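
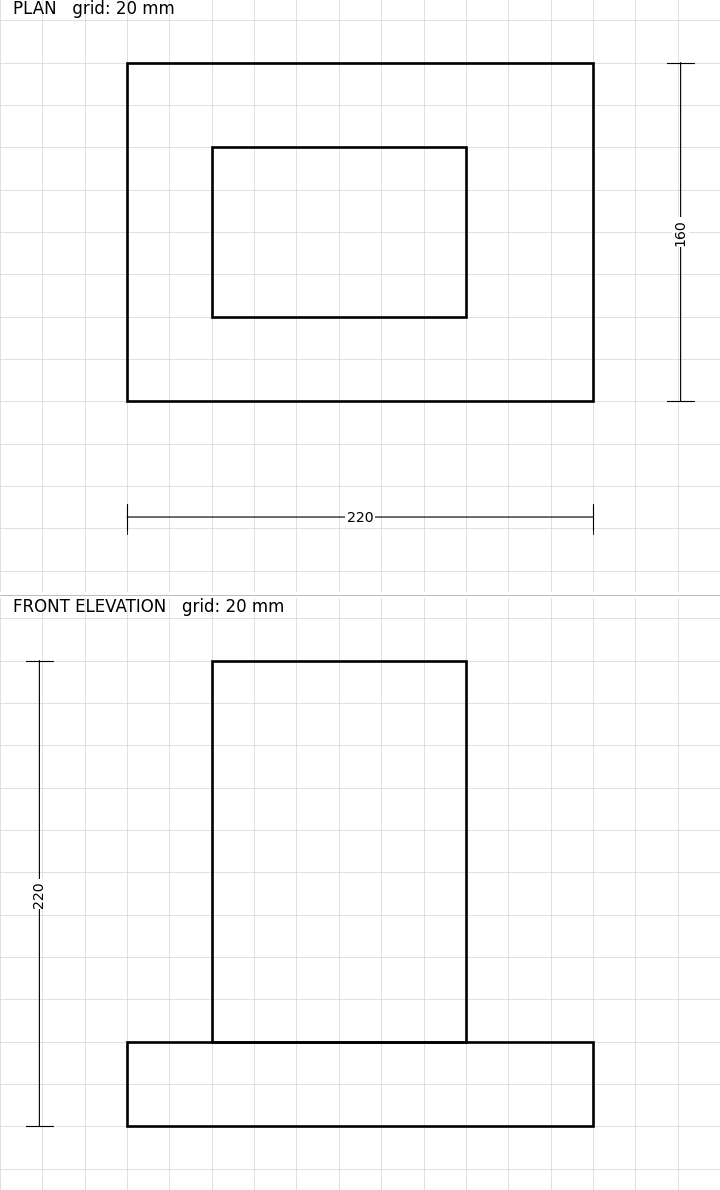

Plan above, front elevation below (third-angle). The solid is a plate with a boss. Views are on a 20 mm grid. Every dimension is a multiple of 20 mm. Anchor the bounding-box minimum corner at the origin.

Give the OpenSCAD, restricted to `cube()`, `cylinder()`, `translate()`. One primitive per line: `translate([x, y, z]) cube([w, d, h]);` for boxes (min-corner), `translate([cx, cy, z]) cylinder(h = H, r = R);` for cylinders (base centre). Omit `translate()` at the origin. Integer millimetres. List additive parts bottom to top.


cube([220, 160, 40]);
translate([40, 40, 40]) cube([120, 80, 180]);


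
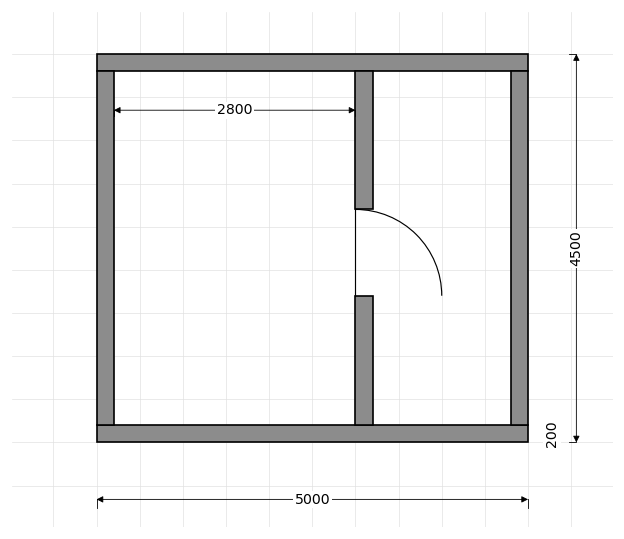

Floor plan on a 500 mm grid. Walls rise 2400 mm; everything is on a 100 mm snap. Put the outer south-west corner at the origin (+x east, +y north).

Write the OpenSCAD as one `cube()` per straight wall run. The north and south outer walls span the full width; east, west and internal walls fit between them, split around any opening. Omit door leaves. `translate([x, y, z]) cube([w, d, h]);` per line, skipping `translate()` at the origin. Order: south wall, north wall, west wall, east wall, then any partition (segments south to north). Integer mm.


cube([5000, 200, 2400]);
translate([0, 4300, 0]) cube([5000, 200, 2400]);
translate([0, 200, 0]) cube([200, 4100, 2400]);
translate([4800, 200, 0]) cube([200, 4100, 2400]);
translate([3000, 200, 0]) cube([200, 1500, 2400]);
translate([3000, 2700, 0]) cube([200, 1600, 2400]);


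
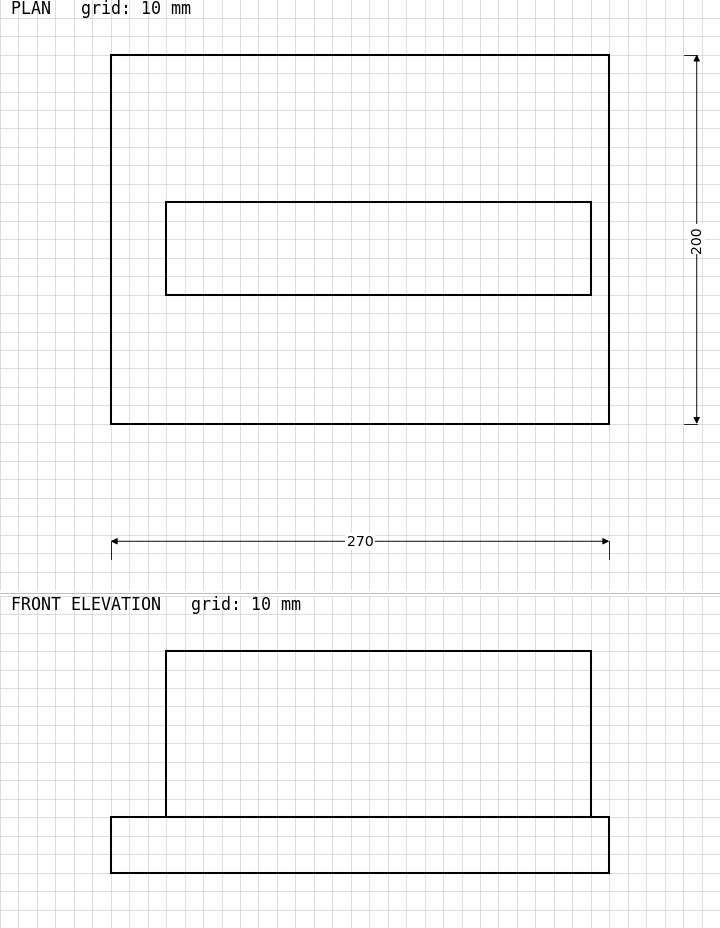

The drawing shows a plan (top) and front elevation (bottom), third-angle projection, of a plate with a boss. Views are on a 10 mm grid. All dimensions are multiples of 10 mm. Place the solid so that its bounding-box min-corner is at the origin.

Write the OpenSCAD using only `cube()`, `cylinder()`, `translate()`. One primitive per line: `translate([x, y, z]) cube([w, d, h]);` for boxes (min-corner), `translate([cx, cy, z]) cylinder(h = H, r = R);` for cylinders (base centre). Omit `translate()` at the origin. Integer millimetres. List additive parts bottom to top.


cube([270, 200, 30]);
translate([30, 70, 30]) cube([230, 50, 90]);


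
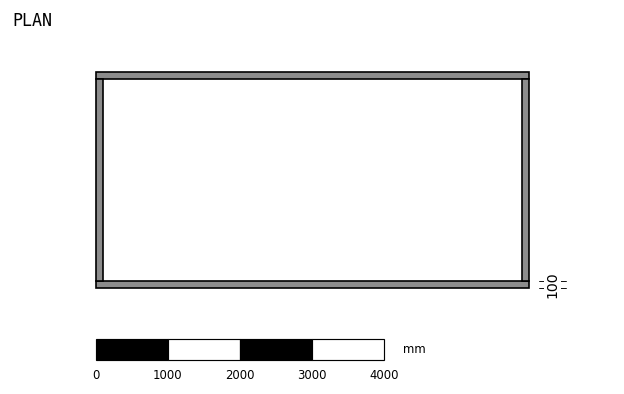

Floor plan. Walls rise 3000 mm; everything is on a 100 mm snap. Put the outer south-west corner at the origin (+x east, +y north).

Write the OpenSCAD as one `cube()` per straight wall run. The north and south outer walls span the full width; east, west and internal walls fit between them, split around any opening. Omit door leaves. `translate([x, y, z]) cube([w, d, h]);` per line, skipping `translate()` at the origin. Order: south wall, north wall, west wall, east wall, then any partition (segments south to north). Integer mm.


cube([6000, 100, 3000]);
translate([0, 2900, 0]) cube([6000, 100, 3000]);
translate([0, 100, 0]) cube([100, 2800, 3000]);
translate([5900, 100, 0]) cube([100, 2800, 3000]);


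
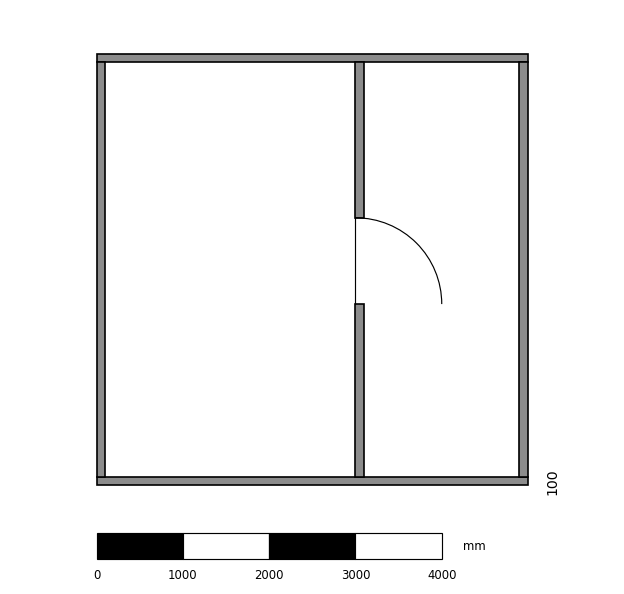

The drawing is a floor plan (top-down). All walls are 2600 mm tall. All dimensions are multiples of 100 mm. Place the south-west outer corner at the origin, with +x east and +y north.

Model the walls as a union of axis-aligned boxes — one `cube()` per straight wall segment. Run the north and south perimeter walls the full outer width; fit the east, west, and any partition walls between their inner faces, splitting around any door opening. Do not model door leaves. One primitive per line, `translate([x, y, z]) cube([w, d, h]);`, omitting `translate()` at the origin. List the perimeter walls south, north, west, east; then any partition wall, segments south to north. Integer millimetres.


cube([5000, 100, 2600]);
translate([0, 4900, 0]) cube([5000, 100, 2600]);
translate([0, 100, 0]) cube([100, 4800, 2600]);
translate([4900, 100, 0]) cube([100, 4800, 2600]);
translate([3000, 100, 0]) cube([100, 2000, 2600]);
translate([3000, 3100, 0]) cube([100, 1800, 2600]);


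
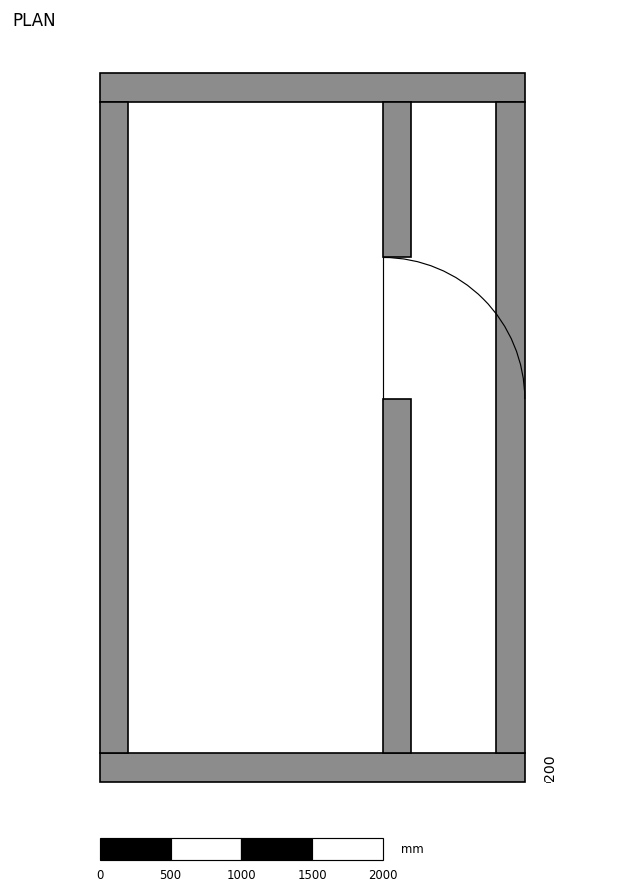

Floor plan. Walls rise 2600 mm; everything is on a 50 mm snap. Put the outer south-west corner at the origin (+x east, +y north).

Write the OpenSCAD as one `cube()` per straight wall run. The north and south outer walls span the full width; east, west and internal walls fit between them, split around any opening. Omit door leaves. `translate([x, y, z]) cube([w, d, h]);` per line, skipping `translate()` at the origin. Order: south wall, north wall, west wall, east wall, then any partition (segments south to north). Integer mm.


cube([3000, 200, 2600]);
translate([0, 4800, 0]) cube([3000, 200, 2600]);
translate([0, 200, 0]) cube([200, 4600, 2600]);
translate([2800, 200, 0]) cube([200, 4600, 2600]);
translate([2000, 200, 0]) cube([200, 2500, 2600]);
translate([2000, 3700, 0]) cube([200, 1100, 2600]);


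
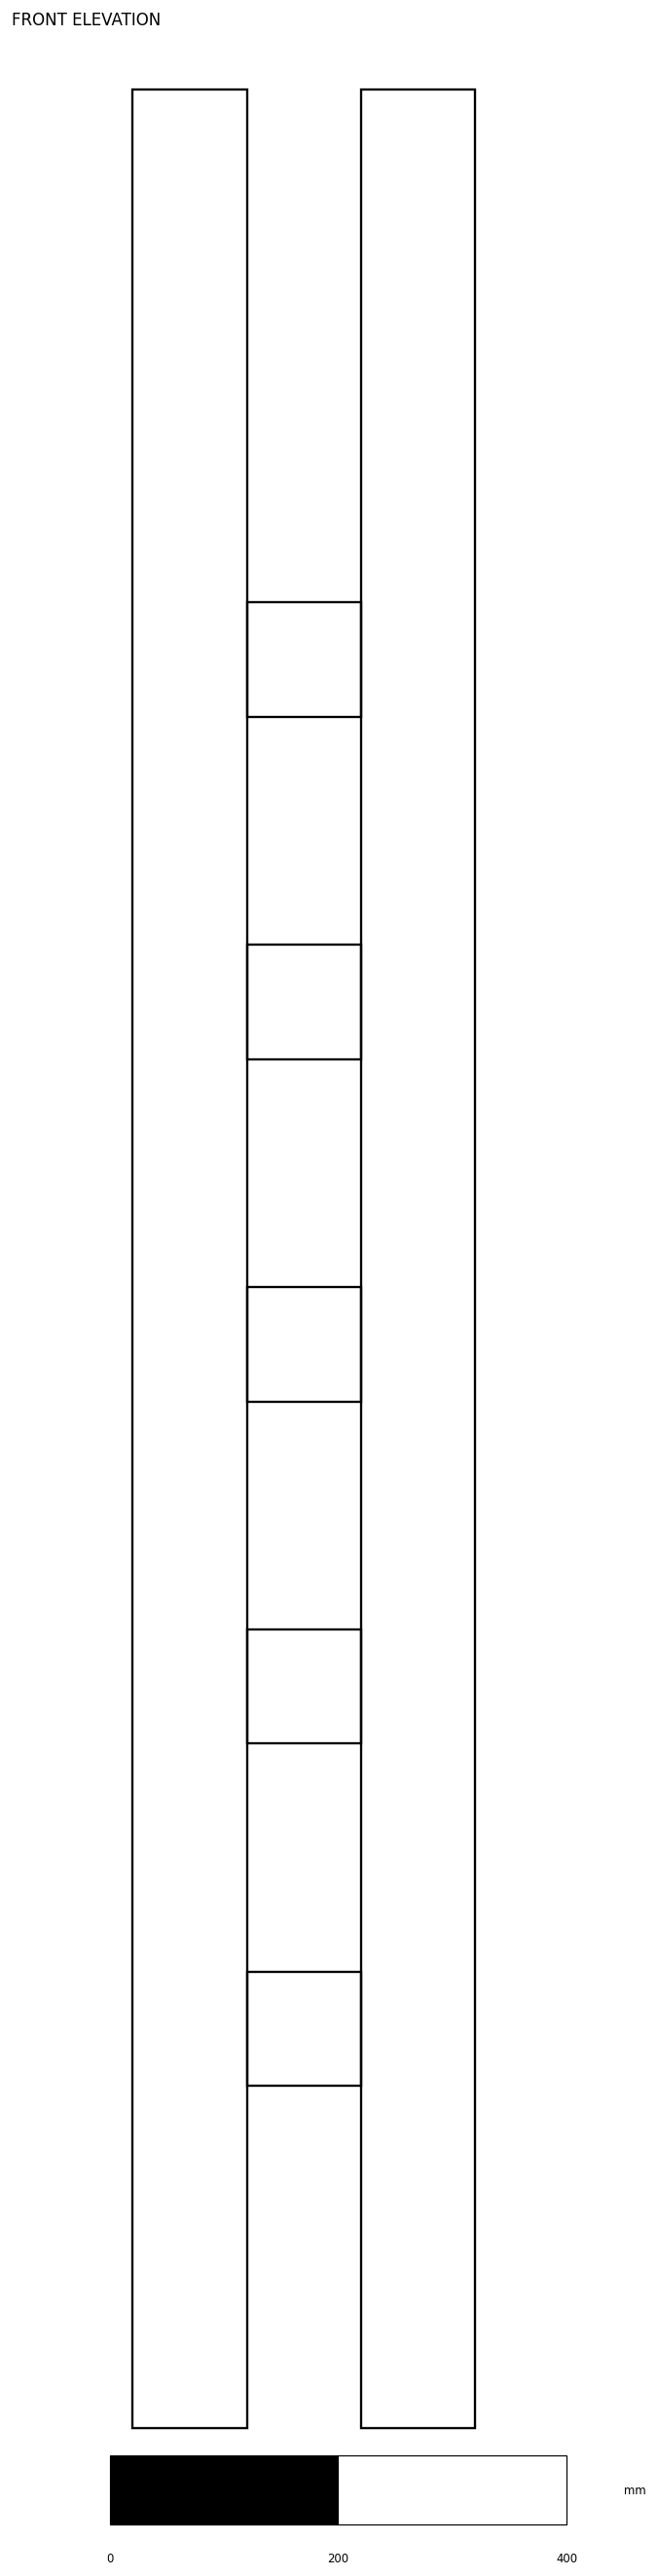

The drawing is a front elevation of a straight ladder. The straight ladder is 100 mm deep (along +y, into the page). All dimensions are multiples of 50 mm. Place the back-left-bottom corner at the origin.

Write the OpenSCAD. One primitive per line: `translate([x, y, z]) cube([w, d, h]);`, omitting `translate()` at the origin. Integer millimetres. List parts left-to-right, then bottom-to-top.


cube([100, 100, 2050]);
translate([100, 0, 300]) cube([100, 100, 100]);
translate([100, 0, 600]) cube([100, 100, 100]);
translate([100, 0, 900]) cube([100, 100, 100]);
translate([100, 0, 1200]) cube([100, 100, 100]);
translate([100, 0, 1500]) cube([100, 100, 100]);
translate([200, 0, 0]) cube([100, 100, 2050]);


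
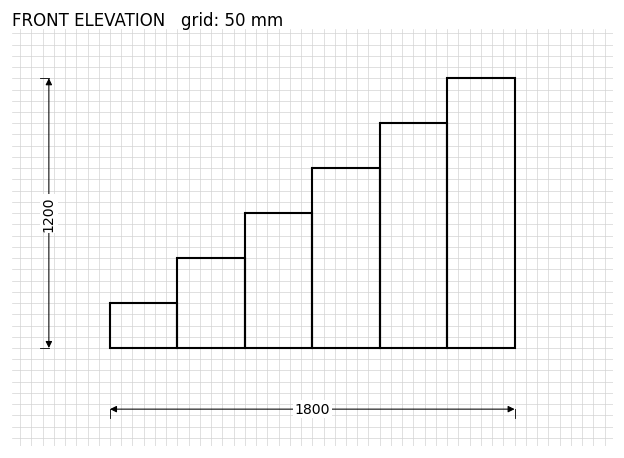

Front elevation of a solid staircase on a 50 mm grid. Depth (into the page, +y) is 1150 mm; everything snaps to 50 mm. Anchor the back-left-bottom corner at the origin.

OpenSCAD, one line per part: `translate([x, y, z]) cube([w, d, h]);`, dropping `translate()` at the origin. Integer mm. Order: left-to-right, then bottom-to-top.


cube([300, 1150, 200]);
translate([300, 0, 0]) cube([300, 1150, 400]);
translate([600, 0, 0]) cube([300, 1150, 600]);
translate([900, 0, 0]) cube([300, 1150, 800]);
translate([1200, 0, 0]) cube([300, 1150, 1000]);
translate([1500, 0, 0]) cube([300, 1150, 1200]);


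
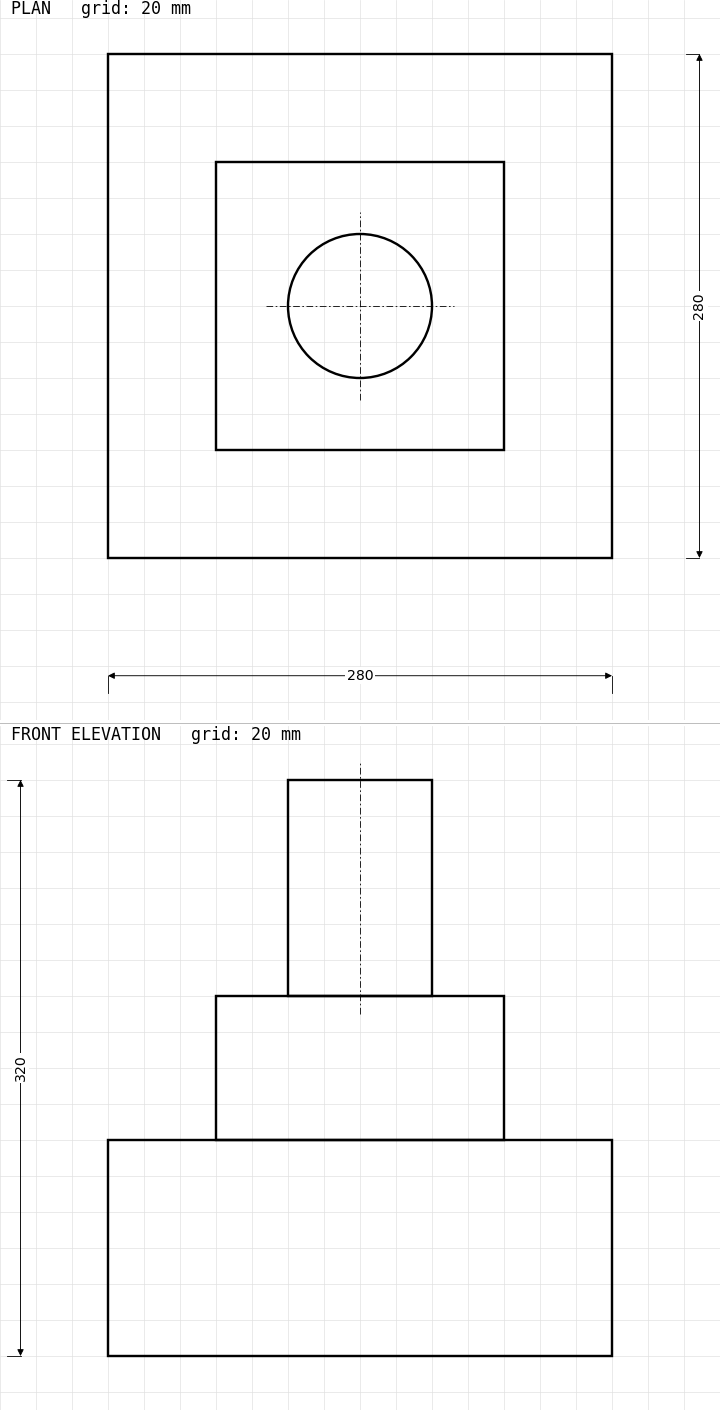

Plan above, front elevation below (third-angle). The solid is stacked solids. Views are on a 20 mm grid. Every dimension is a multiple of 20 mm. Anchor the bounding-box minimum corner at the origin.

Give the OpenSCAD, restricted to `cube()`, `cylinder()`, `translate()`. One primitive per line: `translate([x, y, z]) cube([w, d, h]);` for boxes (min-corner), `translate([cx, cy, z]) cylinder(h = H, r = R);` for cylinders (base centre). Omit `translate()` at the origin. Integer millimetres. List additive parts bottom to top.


cube([280, 280, 120]);
translate([60, 60, 120]) cube([160, 160, 80]);
translate([140, 140, 200]) cylinder(h = 120, r = 40);


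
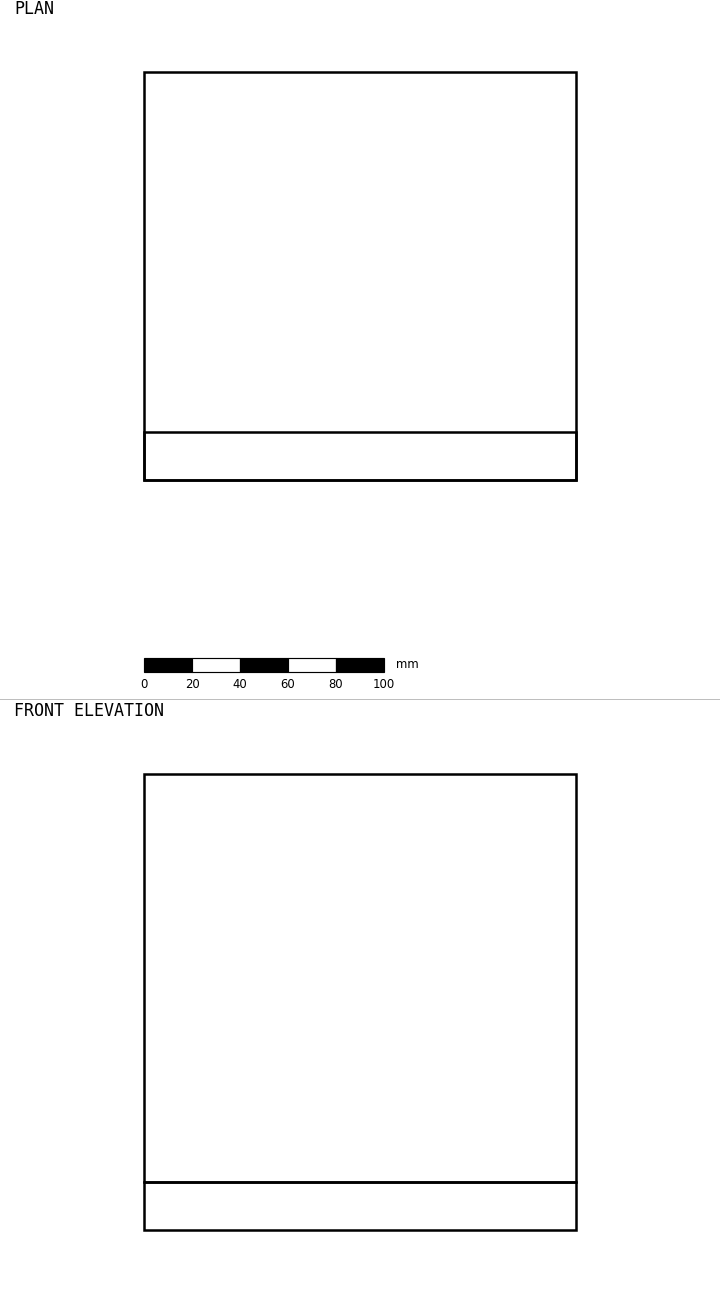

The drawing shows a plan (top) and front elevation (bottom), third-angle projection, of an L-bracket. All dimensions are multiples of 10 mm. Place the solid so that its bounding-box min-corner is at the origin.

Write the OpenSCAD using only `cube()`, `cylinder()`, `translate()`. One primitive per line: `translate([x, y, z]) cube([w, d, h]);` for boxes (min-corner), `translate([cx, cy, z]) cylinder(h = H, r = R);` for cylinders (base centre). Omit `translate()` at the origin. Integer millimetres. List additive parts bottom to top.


cube([180, 170, 20]);
translate([0, 0, 20]) cube([180, 20, 170]);


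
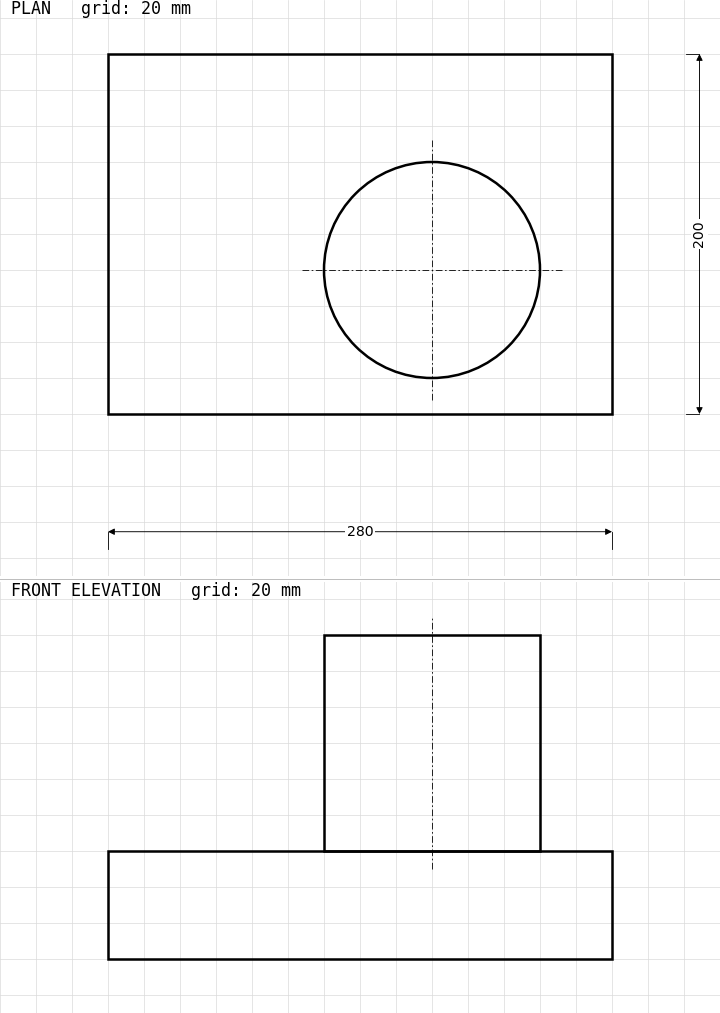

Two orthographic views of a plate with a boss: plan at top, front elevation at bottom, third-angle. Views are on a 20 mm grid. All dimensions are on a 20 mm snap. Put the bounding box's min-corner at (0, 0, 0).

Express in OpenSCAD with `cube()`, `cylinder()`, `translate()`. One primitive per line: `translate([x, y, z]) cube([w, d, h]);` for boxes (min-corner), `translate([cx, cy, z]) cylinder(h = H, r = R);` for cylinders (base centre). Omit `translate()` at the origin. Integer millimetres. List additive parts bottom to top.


cube([280, 200, 60]);
translate([180, 80, 60]) cylinder(h = 120, r = 60);


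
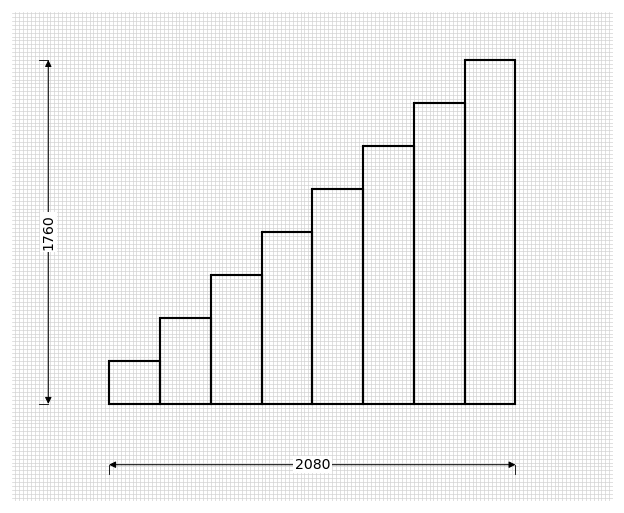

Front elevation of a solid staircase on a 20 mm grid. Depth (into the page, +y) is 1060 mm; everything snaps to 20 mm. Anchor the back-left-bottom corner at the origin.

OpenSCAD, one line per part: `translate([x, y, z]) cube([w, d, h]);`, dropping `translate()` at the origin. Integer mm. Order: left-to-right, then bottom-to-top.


cube([260, 1060, 220]);
translate([260, 0, 0]) cube([260, 1060, 440]);
translate([520, 0, 0]) cube([260, 1060, 660]);
translate([780, 0, 0]) cube([260, 1060, 880]);
translate([1040, 0, 0]) cube([260, 1060, 1100]);
translate([1300, 0, 0]) cube([260, 1060, 1320]);
translate([1560, 0, 0]) cube([260, 1060, 1540]);
translate([1820, 0, 0]) cube([260, 1060, 1760]);


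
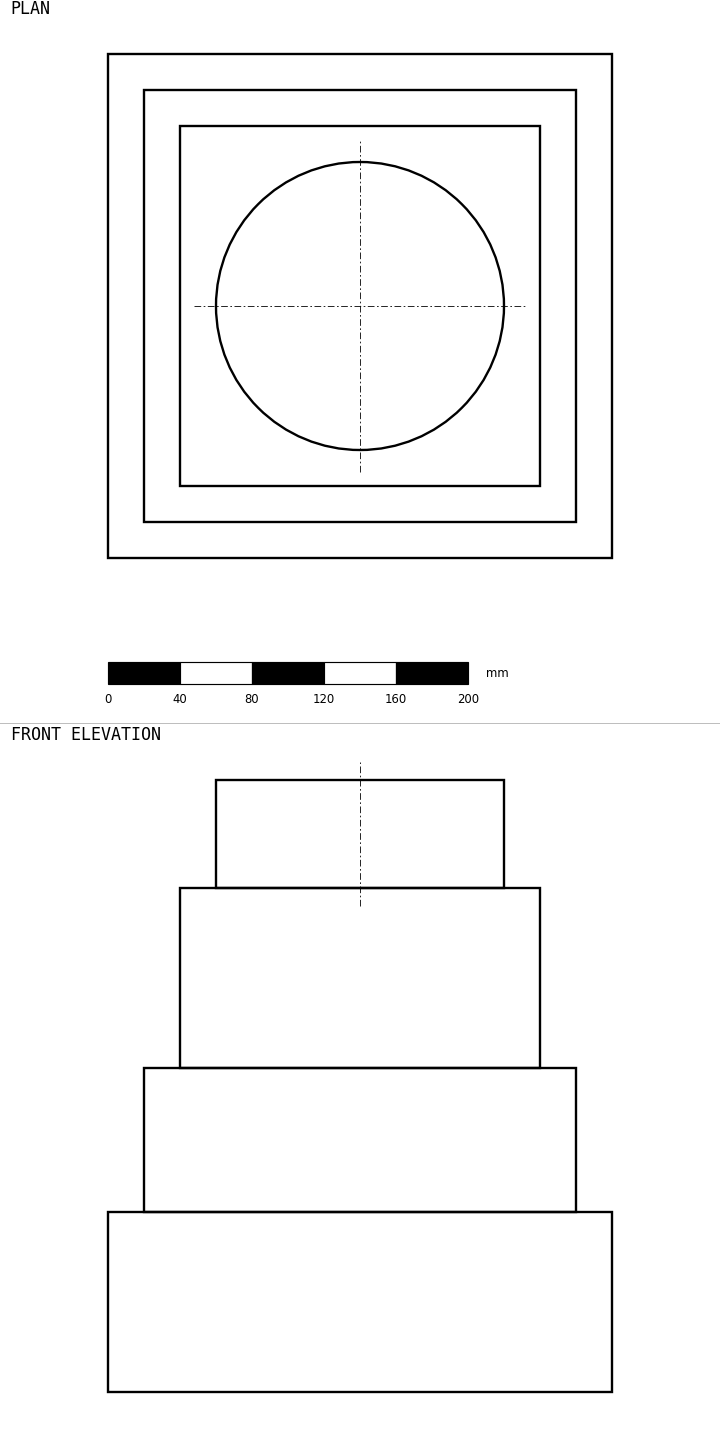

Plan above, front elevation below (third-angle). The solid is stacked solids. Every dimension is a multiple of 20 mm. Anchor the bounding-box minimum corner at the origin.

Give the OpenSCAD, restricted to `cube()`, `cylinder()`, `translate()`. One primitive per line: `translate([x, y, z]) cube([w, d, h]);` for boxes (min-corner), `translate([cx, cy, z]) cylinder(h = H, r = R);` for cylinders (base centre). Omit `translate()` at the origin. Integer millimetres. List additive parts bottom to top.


cube([280, 280, 100]);
translate([20, 20, 100]) cube([240, 240, 80]);
translate([40, 40, 180]) cube([200, 200, 100]);
translate([140, 140, 280]) cylinder(h = 60, r = 80);


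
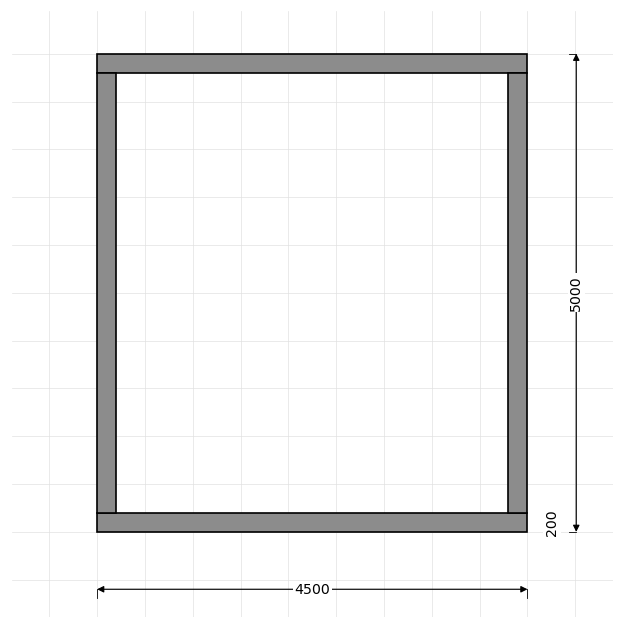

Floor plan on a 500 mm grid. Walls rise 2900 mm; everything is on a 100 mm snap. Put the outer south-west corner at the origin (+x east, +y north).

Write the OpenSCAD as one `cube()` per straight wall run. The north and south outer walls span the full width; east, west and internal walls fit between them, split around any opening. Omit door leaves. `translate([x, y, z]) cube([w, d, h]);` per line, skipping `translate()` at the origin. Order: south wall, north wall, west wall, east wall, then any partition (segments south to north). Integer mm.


cube([4500, 200, 2900]);
translate([0, 4800, 0]) cube([4500, 200, 2900]);
translate([0, 200, 0]) cube([200, 4600, 2900]);
translate([4300, 200, 0]) cube([200, 4600, 2900]);


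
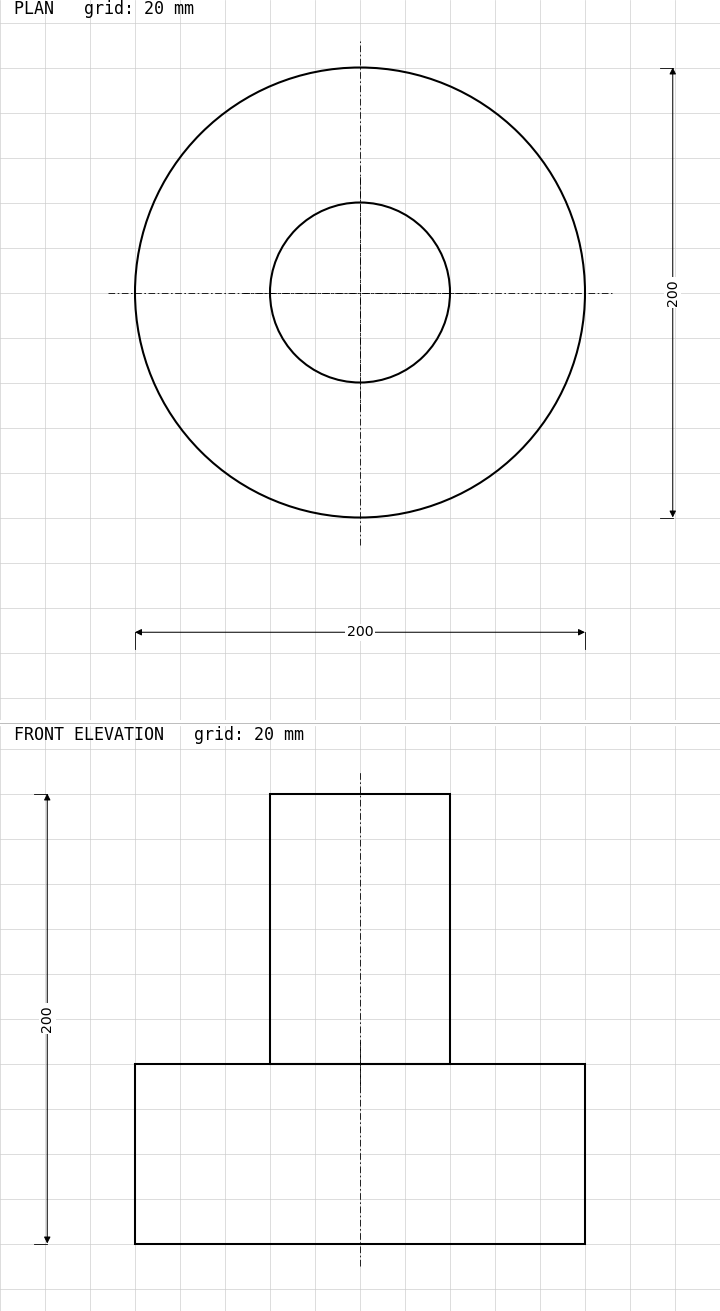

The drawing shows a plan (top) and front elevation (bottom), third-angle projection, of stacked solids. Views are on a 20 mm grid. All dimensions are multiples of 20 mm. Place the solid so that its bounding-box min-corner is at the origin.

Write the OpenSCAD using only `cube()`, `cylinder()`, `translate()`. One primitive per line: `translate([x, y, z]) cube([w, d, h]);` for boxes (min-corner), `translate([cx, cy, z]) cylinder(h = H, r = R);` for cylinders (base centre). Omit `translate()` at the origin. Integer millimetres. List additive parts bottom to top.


translate([100, 100, 0]) cylinder(h = 80, r = 100);
translate([100, 100, 80]) cylinder(h = 120, r = 40);


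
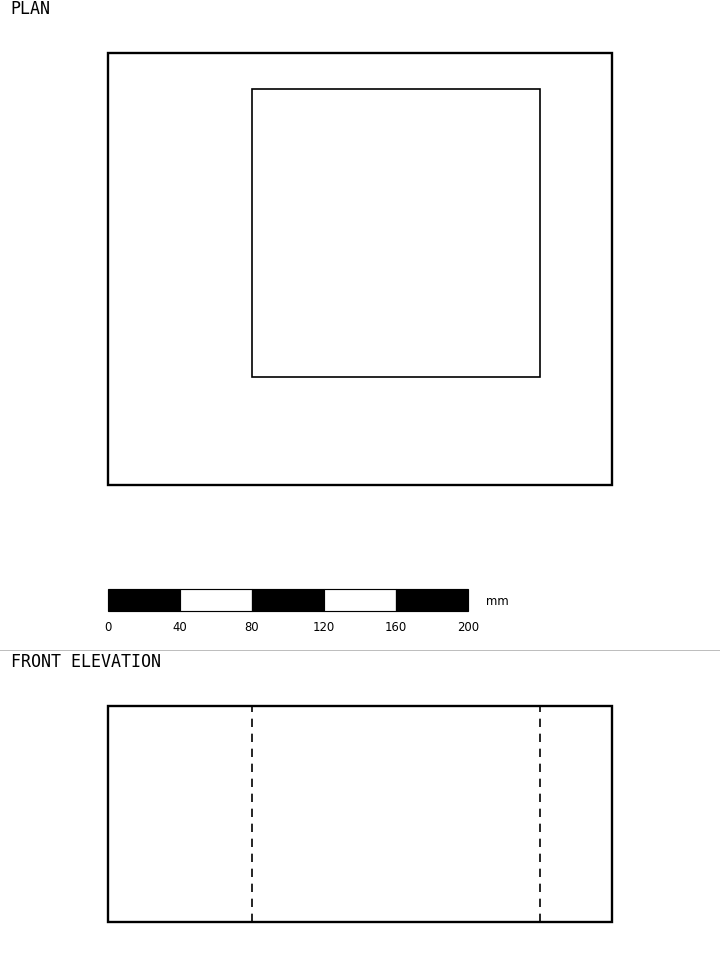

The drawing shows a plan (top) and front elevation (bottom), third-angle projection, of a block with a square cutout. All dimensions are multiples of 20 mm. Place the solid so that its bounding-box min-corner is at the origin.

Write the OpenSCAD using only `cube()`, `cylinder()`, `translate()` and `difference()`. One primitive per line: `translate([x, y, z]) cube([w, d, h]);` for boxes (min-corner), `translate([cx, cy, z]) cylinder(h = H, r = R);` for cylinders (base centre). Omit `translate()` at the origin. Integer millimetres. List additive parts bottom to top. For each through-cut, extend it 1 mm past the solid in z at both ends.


difference() {
  cube([280, 240, 120]);
  translate([80, 60, -1]) cube([160, 160, 122]);
}


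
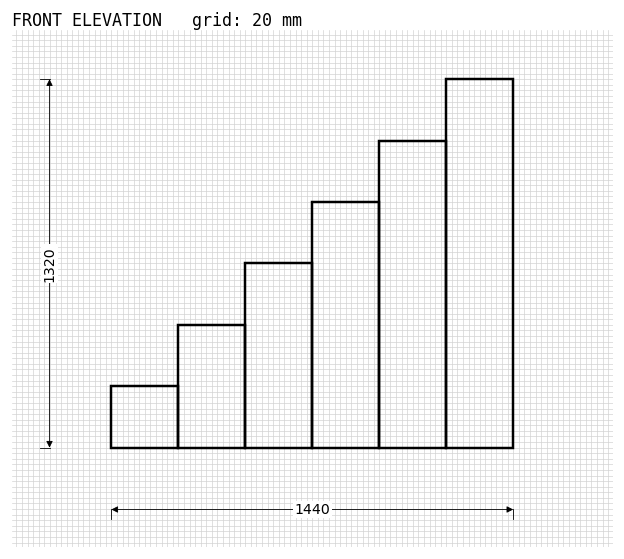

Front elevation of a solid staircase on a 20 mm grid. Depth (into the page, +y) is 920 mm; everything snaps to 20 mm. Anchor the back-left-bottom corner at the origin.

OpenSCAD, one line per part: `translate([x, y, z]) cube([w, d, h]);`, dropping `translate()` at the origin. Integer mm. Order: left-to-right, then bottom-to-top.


cube([240, 920, 220]);
translate([240, 0, 0]) cube([240, 920, 440]);
translate([480, 0, 0]) cube([240, 920, 660]);
translate([720, 0, 0]) cube([240, 920, 880]);
translate([960, 0, 0]) cube([240, 920, 1100]);
translate([1200, 0, 0]) cube([240, 920, 1320]);


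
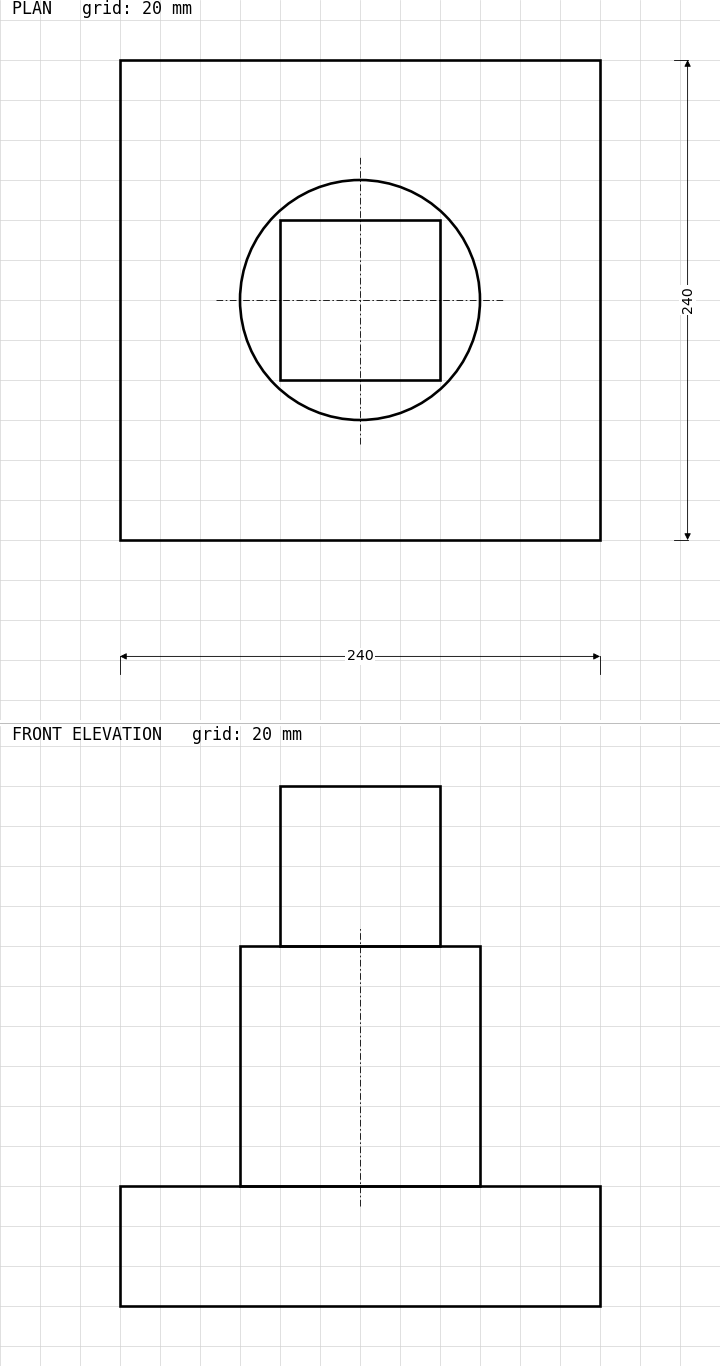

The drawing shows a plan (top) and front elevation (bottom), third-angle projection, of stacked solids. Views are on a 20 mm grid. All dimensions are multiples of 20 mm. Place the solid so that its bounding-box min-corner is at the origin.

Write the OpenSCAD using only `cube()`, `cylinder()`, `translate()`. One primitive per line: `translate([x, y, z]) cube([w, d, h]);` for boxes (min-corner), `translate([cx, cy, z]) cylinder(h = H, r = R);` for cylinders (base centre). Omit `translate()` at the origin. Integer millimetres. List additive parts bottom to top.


cube([240, 240, 60]);
translate([120, 120, 60]) cylinder(h = 120, r = 60);
translate([80, 80, 180]) cube([80, 80, 80]);


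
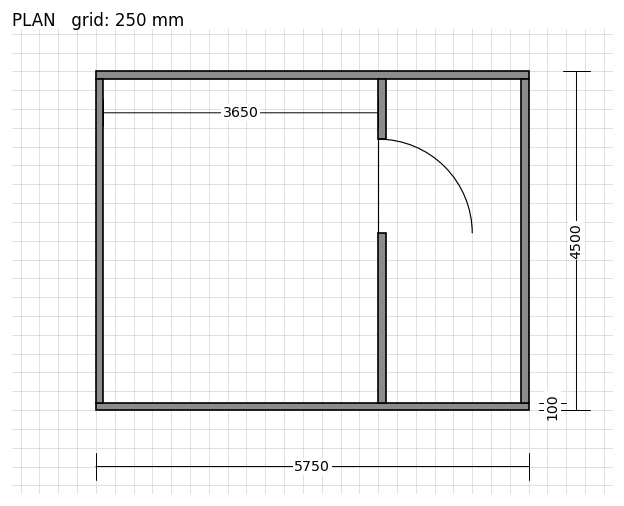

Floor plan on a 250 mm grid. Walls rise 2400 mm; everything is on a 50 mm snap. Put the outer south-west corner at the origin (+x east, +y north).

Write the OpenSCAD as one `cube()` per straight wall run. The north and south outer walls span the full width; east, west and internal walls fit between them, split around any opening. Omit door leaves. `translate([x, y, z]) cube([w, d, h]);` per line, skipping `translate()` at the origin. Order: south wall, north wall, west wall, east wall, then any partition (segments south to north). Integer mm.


cube([5750, 100, 2400]);
translate([0, 4400, 0]) cube([5750, 100, 2400]);
translate([0, 100, 0]) cube([100, 4300, 2400]);
translate([5650, 100, 0]) cube([100, 4300, 2400]);
translate([3750, 100, 0]) cube([100, 2250, 2400]);
translate([3750, 3600, 0]) cube([100, 800, 2400]);


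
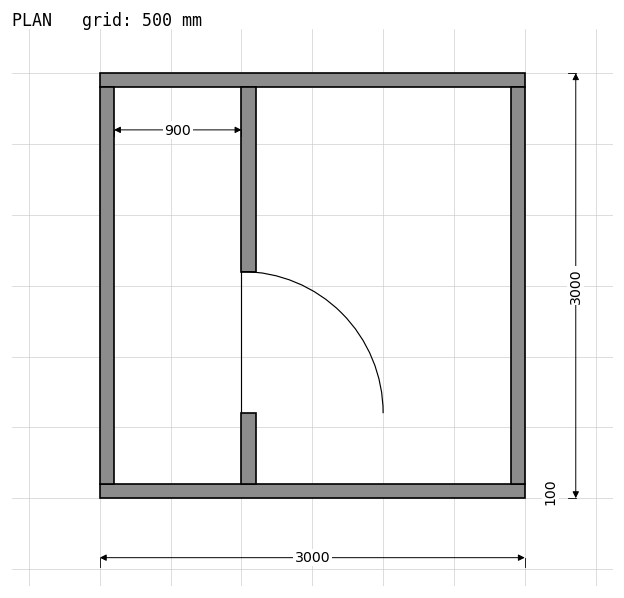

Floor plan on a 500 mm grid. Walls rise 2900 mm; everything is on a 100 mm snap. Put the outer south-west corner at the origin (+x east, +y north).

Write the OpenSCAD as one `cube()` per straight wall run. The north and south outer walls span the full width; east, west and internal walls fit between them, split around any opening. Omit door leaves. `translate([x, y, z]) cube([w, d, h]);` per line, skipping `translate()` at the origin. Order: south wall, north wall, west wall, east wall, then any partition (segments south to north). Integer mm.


cube([3000, 100, 2900]);
translate([0, 2900, 0]) cube([3000, 100, 2900]);
translate([0, 100, 0]) cube([100, 2800, 2900]);
translate([2900, 100, 0]) cube([100, 2800, 2900]);
translate([1000, 100, 0]) cube([100, 500, 2900]);
translate([1000, 1600, 0]) cube([100, 1300, 2900]);


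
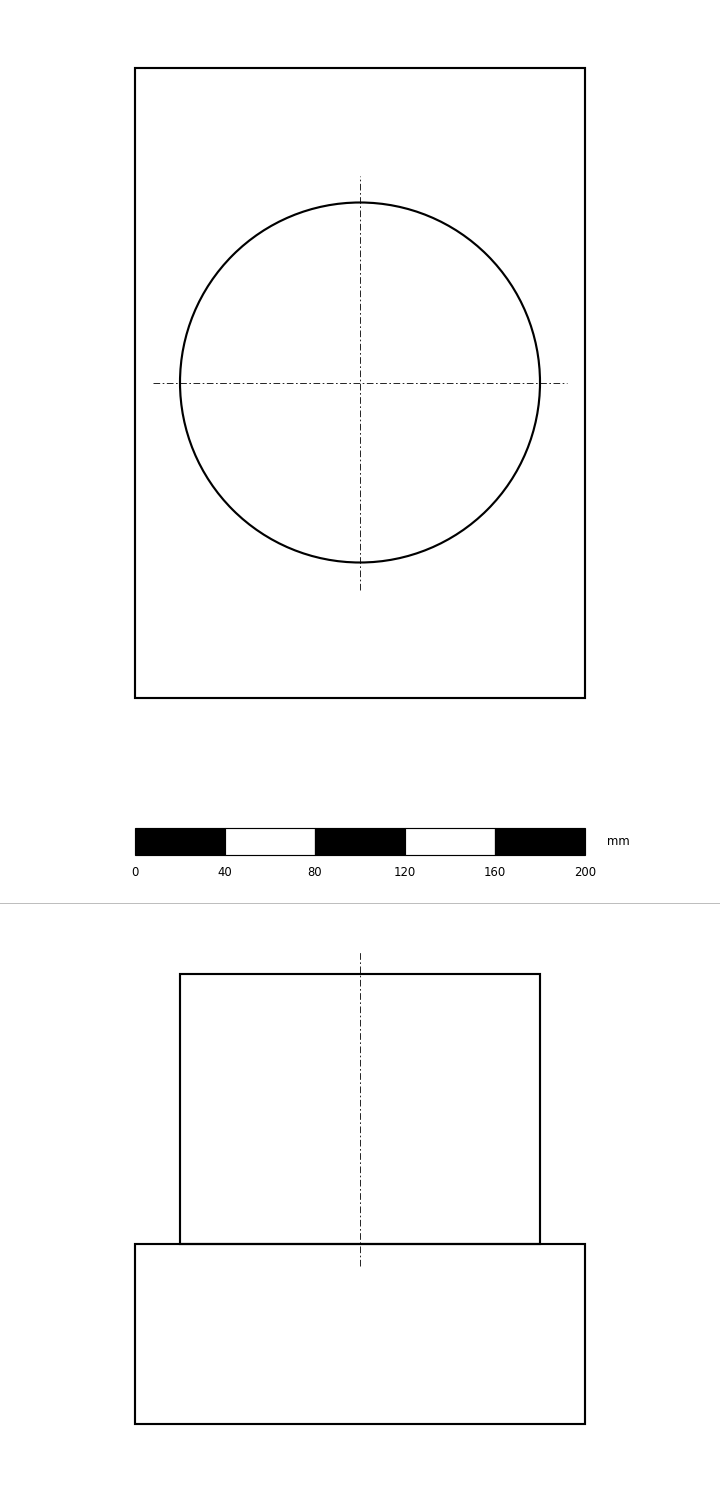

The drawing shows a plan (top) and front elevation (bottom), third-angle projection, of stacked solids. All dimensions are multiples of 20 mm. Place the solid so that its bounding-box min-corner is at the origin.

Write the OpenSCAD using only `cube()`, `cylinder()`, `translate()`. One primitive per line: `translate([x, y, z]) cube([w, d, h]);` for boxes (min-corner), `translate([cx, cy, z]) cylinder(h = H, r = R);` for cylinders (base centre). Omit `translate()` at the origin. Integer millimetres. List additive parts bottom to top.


cube([200, 280, 80]);
translate([100, 140, 80]) cylinder(h = 120, r = 80);


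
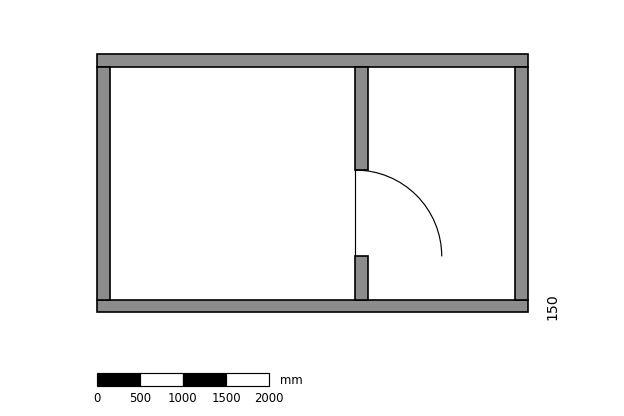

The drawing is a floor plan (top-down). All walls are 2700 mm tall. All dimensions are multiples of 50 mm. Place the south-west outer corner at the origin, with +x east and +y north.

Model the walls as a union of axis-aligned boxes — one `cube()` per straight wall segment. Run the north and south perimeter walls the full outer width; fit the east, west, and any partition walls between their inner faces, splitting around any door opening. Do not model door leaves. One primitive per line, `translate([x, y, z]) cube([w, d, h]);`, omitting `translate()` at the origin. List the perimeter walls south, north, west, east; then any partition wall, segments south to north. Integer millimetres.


cube([5000, 150, 2700]);
translate([0, 2850, 0]) cube([5000, 150, 2700]);
translate([0, 150, 0]) cube([150, 2700, 2700]);
translate([4850, 150, 0]) cube([150, 2700, 2700]);
translate([3000, 150, 0]) cube([150, 500, 2700]);
translate([3000, 1650, 0]) cube([150, 1200, 2700]);


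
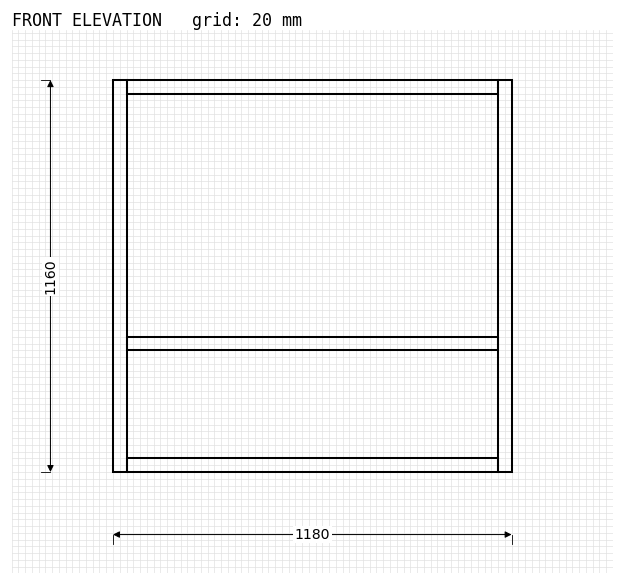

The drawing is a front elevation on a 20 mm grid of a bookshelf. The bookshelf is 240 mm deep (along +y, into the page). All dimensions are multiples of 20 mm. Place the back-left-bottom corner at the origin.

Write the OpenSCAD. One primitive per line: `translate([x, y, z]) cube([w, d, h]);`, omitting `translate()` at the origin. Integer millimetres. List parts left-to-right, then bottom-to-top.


cube([40, 240, 1160]);
translate([40, 0, 0]) cube([1100, 240, 40]);
translate([40, 0, 360]) cube([1100, 240, 40]);
translate([40, 0, 1120]) cube([1100, 240, 40]);
translate([1140, 0, 0]) cube([40, 240, 1160]);


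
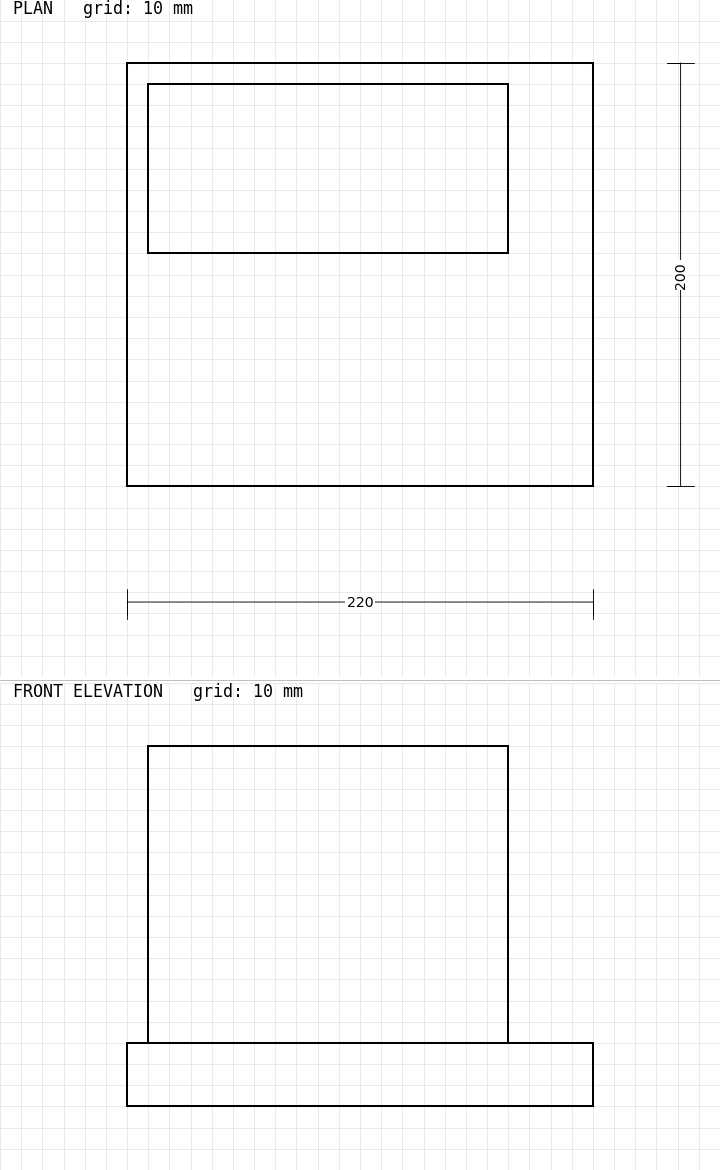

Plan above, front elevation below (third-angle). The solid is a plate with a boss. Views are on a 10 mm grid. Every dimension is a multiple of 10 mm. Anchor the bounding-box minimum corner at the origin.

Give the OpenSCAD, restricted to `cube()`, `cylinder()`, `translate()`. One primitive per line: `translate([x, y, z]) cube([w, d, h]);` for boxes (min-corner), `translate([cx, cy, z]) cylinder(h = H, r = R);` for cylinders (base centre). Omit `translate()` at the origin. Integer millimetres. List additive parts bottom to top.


cube([220, 200, 30]);
translate([10, 110, 30]) cube([170, 80, 140]);


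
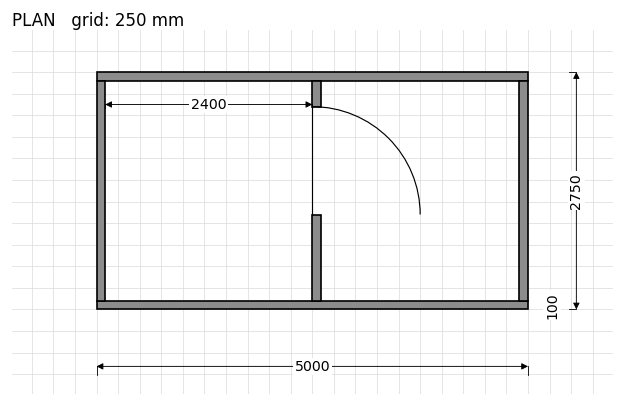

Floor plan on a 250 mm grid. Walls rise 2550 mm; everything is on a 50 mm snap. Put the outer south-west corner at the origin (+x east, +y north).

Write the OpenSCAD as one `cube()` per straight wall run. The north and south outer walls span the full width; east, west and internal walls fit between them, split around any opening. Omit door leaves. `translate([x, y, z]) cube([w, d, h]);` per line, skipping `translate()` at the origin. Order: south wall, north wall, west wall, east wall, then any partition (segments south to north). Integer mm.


cube([5000, 100, 2550]);
translate([0, 2650, 0]) cube([5000, 100, 2550]);
translate([0, 100, 0]) cube([100, 2550, 2550]);
translate([4900, 100, 0]) cube([100, 2550, 2550]);
translate([2500, 100, 0]) cube([100, 1000, 2550]);
translate([2500, 2350, 0]) cube([100, 300, 2550]);


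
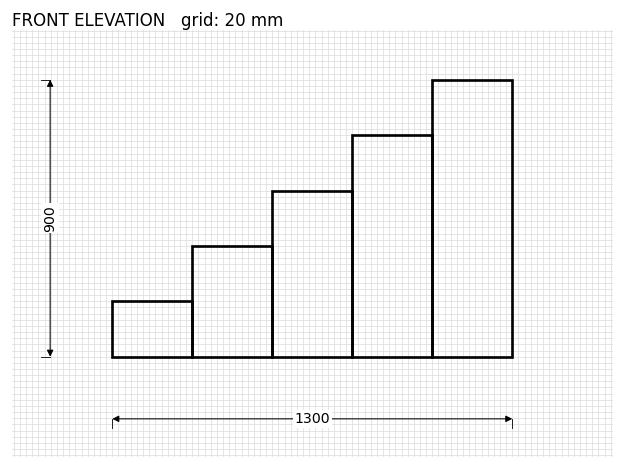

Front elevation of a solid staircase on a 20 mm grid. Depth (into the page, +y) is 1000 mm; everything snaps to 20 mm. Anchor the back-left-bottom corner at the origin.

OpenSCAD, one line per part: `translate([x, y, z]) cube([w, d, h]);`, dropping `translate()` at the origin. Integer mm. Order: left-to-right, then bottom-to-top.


cube([260, 1000, 180]);
translate([260, 0, 0]) cube([260, 1000, 360]);
translate([520, 0, 0]) cube([260, 1000, 540]);
translate([780, 0, 0]) cube([260, 1000, 720]);
translate([1040, 0, 0]) cube([260, 1000, 900]);


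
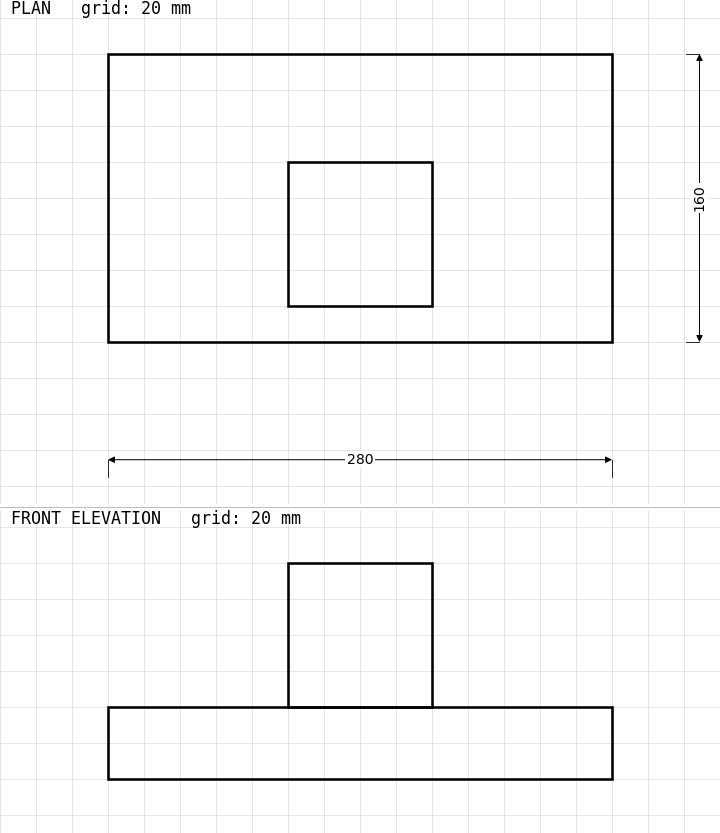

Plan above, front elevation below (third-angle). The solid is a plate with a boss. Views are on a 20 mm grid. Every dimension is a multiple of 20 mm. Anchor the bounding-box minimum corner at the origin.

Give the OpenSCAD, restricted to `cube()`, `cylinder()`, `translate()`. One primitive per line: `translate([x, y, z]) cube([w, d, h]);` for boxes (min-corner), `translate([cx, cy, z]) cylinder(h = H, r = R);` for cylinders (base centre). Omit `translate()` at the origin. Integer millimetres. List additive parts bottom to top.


cube([280, 160, 40]);
translate([100, 20, 40]) cube([80, 80, 80]);


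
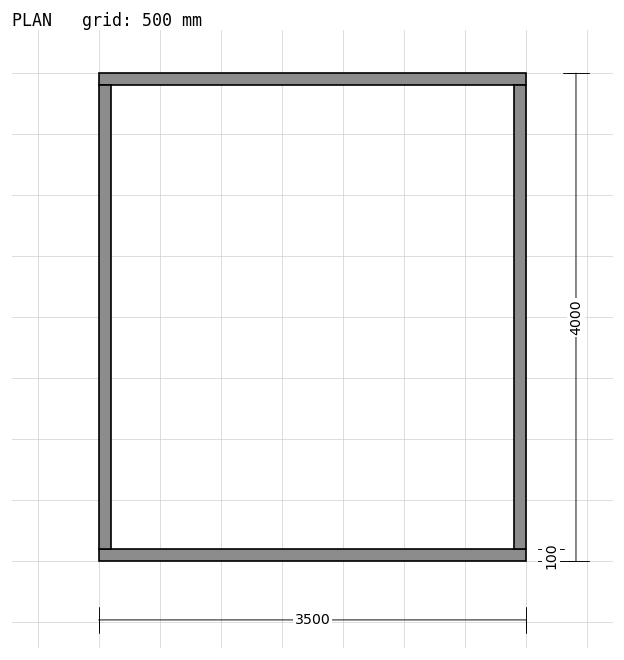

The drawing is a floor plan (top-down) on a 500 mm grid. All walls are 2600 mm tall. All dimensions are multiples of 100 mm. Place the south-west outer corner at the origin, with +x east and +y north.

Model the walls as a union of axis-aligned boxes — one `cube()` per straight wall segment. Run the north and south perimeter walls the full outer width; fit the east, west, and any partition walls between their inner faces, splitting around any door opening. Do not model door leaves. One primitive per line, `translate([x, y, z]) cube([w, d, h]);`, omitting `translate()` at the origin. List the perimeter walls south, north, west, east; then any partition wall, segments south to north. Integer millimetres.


cube([3500, 100, 2600]);
translate([0, 3900, 0]) cube([3500, 100, 2600]);
translate([0, 100, 0]) cube([100, 3800, 2600]);
translate([3400, 100, 0]) cube([100, 3800, 2600]);


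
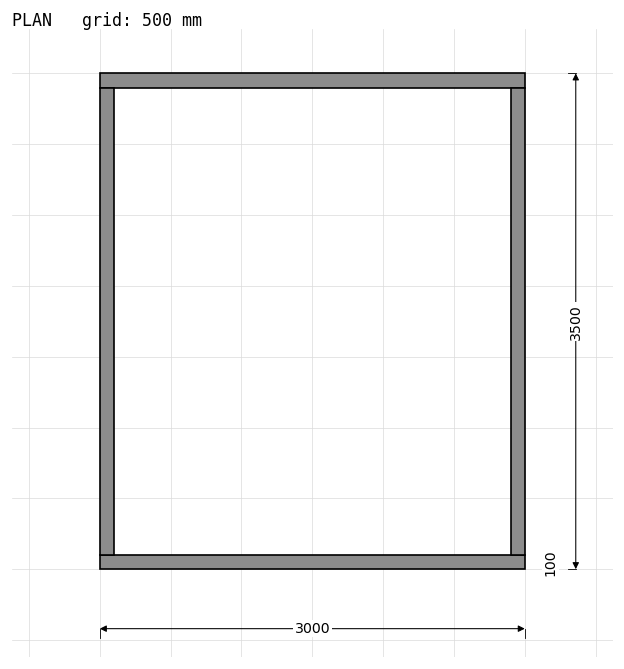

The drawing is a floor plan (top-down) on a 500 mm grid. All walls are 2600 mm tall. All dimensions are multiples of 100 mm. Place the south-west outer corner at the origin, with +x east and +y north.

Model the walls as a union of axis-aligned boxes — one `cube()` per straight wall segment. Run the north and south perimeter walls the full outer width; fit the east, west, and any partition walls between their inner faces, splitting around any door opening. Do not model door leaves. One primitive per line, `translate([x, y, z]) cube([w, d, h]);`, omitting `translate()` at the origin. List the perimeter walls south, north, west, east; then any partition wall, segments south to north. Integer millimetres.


cube([3000, 100, 2600]);
translate([0, 3400, 0]) cube([3000, 100, 2600]);
translate([0, 100, 0]) cube([100, 3300, 2600]);
translate([2900, 100, 0]) cube([100, 3300, 2600]);


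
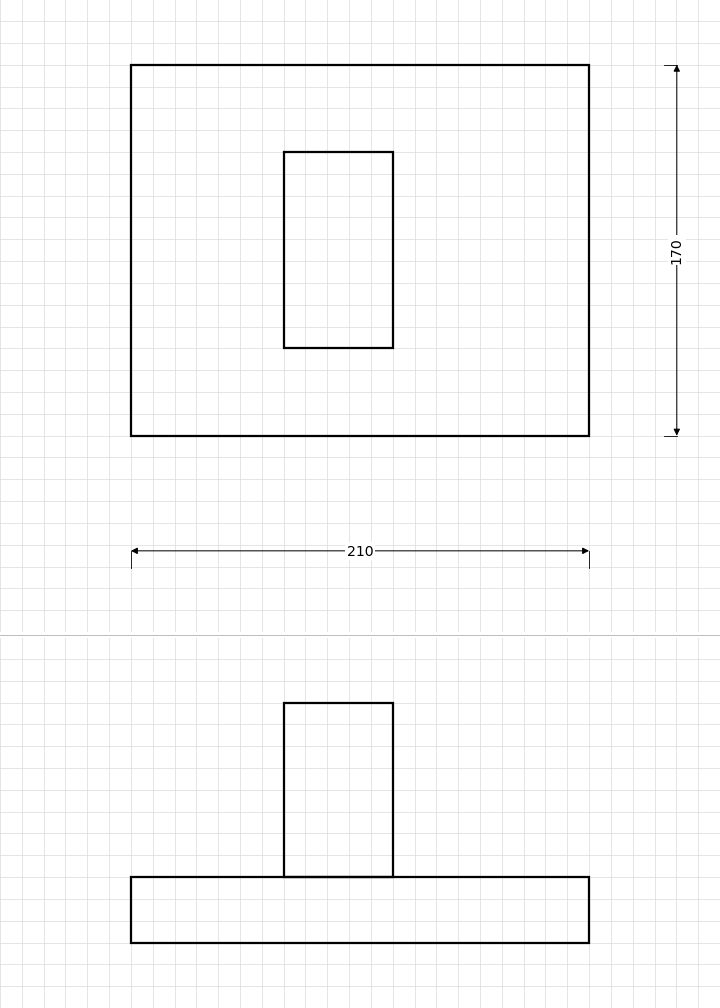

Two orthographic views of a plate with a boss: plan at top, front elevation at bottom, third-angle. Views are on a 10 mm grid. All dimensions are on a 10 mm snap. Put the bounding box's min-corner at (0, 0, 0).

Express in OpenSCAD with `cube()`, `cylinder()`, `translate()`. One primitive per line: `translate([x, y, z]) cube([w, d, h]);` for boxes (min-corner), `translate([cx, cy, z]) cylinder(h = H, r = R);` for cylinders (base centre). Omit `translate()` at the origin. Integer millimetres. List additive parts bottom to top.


cube([210, 170, 30]);
translate([70, 40, 30]) cube([50, 90, 80]);


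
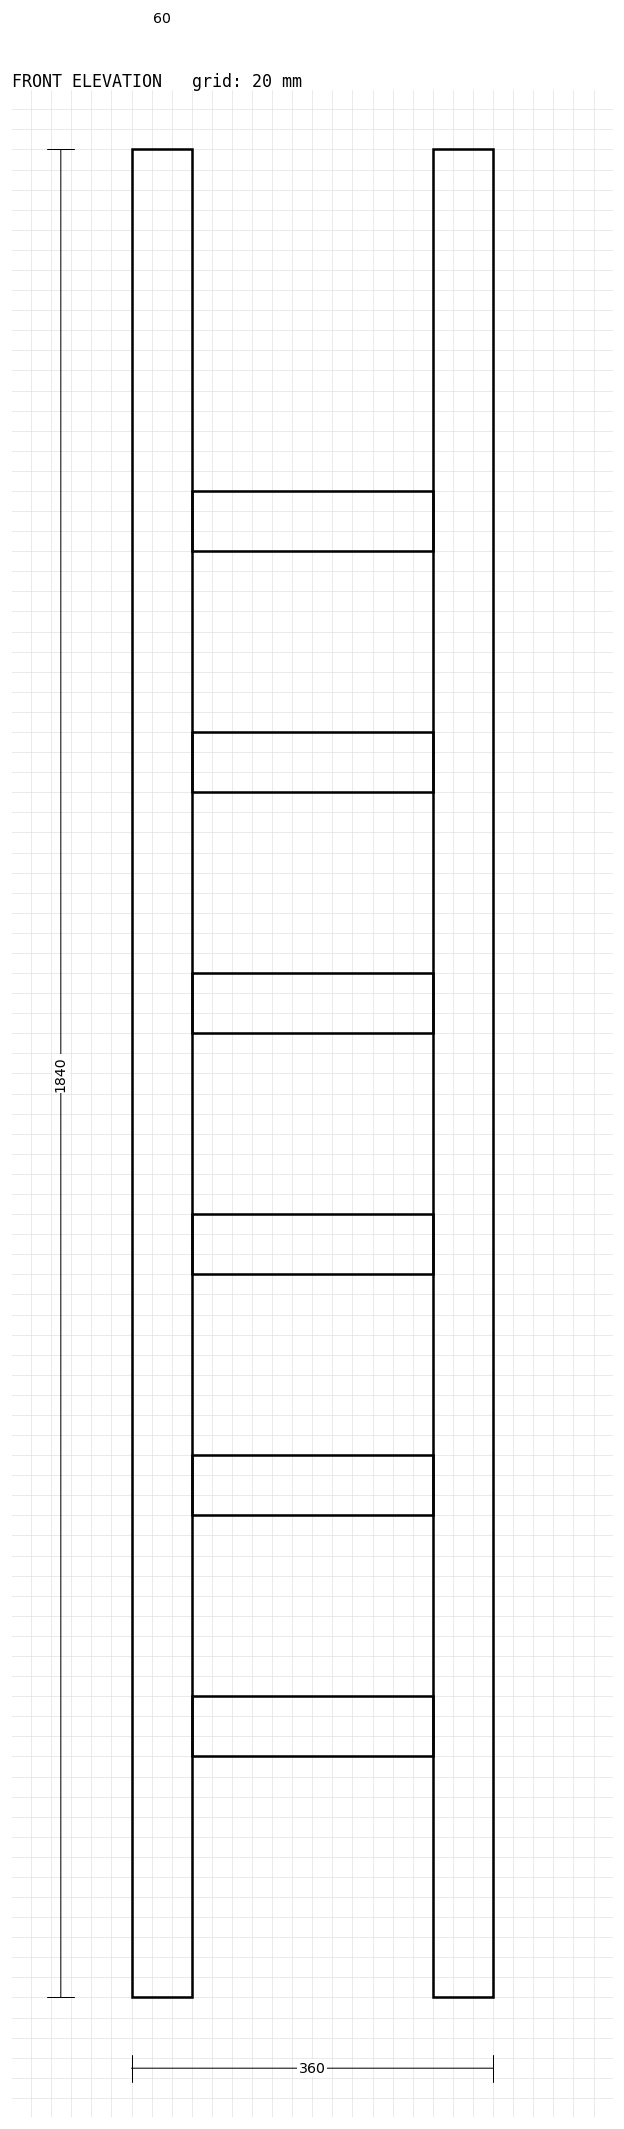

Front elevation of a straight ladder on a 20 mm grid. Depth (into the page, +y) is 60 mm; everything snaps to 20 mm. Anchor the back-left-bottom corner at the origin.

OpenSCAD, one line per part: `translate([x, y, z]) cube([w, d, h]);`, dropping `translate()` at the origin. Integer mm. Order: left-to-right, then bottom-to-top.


cube([60, 60, 1840]);
translate([60, 0, 240]) cube([240, 60, 60]);
translate([60, 0, 480]) cube([240, 60, 60]);
translate([60, 0, 720]) cube([240, 60, 60]);
translate([60, 0, 960]) cube([240, 60, 60]);
translate([60, 0, 1200]) cube([240, 60, 60]);
translate([60, 0, 1440]) cube([240, 60, 60]);
translate([300, 0, 0]) cube([60, 60, 1840]);


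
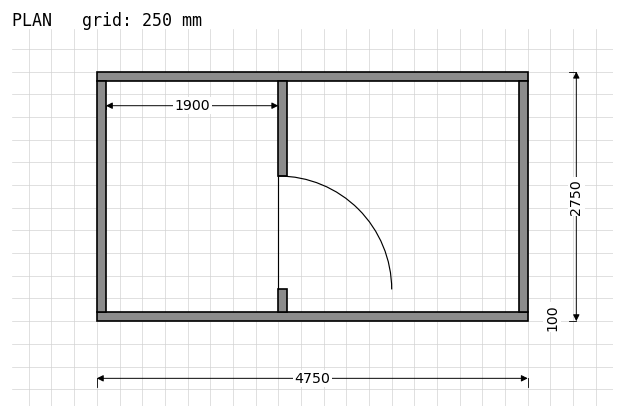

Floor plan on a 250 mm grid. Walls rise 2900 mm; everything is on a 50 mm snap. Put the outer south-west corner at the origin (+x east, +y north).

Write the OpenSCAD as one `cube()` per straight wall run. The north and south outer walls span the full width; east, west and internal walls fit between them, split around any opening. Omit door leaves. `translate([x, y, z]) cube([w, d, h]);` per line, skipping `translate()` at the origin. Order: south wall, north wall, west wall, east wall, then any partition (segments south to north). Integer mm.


cube([4750, 100, 2900]);
translate([0, 2650, 0]) cube([4750, 100, 2900]);
translate([0, 100, 0]) cube([100, 2550, 2900]);
translate([4650, 100, 0]) cube([100, 2550, 2900]);
translate([2000, 100, 0]) cube([100, 250, 2900]);
translate([2000, 1600, 0]) cube([100, 1050, 2900]);


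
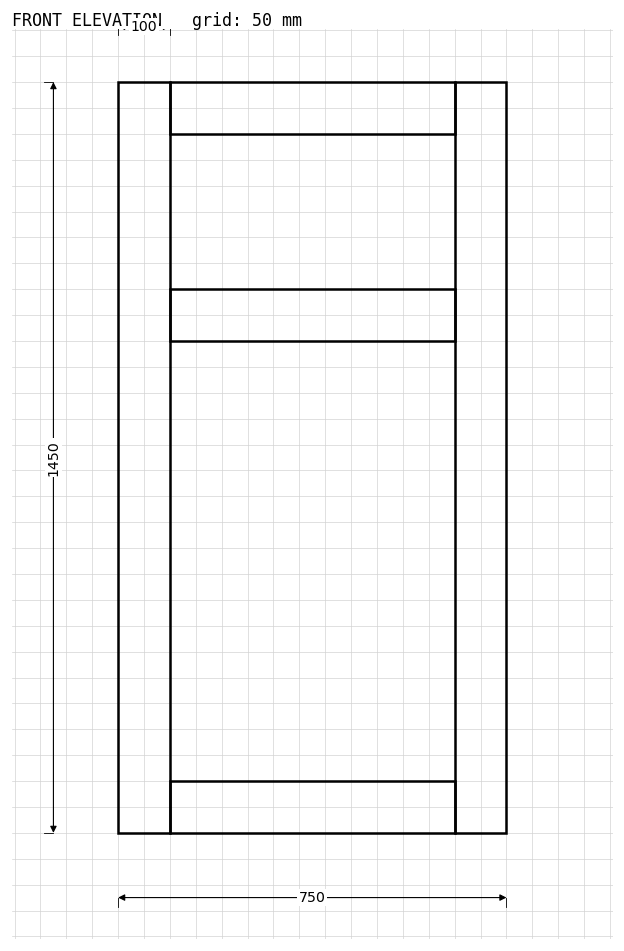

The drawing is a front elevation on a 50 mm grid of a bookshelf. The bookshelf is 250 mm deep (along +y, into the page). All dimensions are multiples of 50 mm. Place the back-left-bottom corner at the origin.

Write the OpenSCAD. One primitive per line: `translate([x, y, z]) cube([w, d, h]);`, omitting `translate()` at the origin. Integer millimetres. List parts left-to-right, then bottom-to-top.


cube([100, 250, 1450]);
translate([100, 0, 0]) cube([550, 250, 100]);
translate([100, 0, 950]) cube([550, 250, 100]);
translate([100, 0, 1350]) cube([550, 250, 100]);
translate([650, 0, 0]) cube([100, 250, 1450]);


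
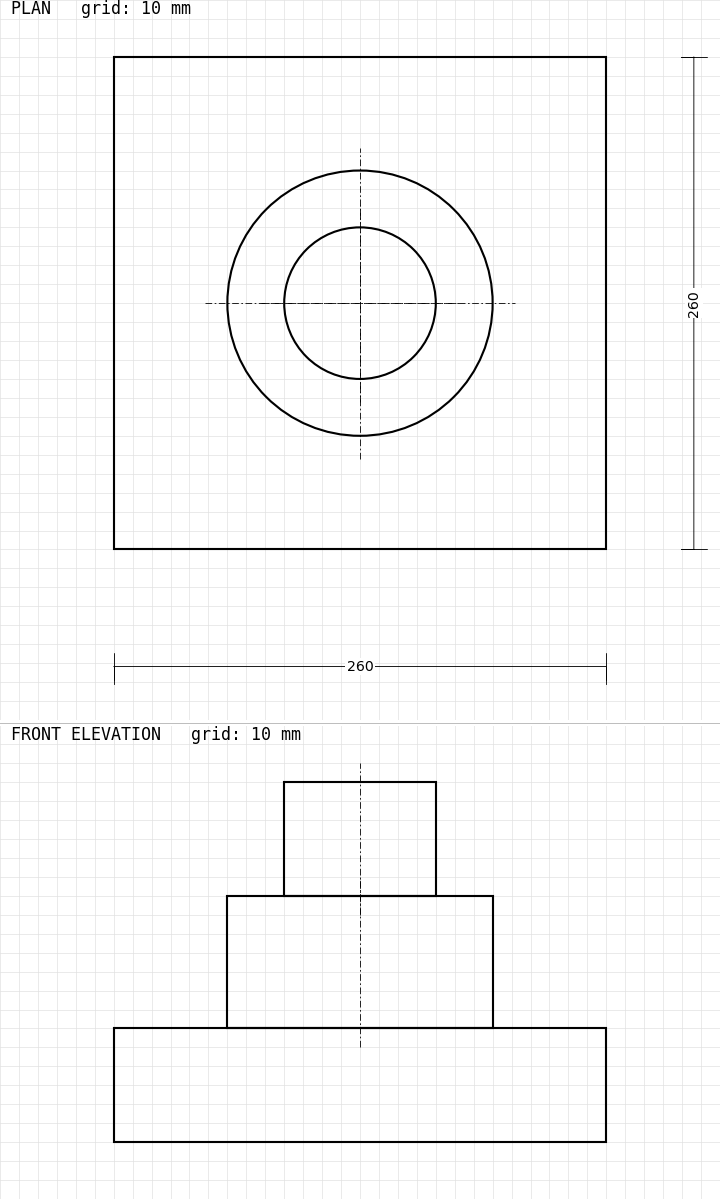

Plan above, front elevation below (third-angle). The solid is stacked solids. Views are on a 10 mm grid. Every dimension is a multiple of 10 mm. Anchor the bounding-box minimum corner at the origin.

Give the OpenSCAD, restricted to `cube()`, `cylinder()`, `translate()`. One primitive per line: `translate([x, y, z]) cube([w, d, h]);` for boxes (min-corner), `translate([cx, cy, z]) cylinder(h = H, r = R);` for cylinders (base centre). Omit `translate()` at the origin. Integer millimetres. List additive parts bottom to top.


cube([260, 260, 60]);
translate([130, 130, 60]) cylinder(h = 70, r = 70);
translate([130, 130, 130]) cylinder(h = 60, r = 40);


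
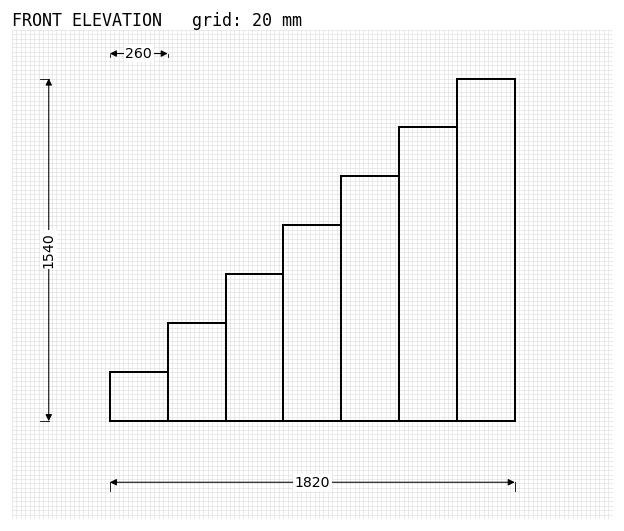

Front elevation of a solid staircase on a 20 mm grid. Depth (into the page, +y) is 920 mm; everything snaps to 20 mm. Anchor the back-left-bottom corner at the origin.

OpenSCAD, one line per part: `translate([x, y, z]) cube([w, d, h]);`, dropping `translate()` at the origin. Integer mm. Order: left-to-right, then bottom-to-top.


cube([260, 920, 220]);
translate([260, 0, 0]) cube([260, 920, 440]);
translate([520, 0, 0]) cube([260, 920, 660]);
translate([780, 0, 0]) cube([260, 920, 880]);
translate([1040, 0, 0]) cube([260, 920, 1100]);
translate([1300, 0, 0]) cube([260, 920, 1320]);
translate([1560, 0, 0]) cube([260, 920, 1540]);


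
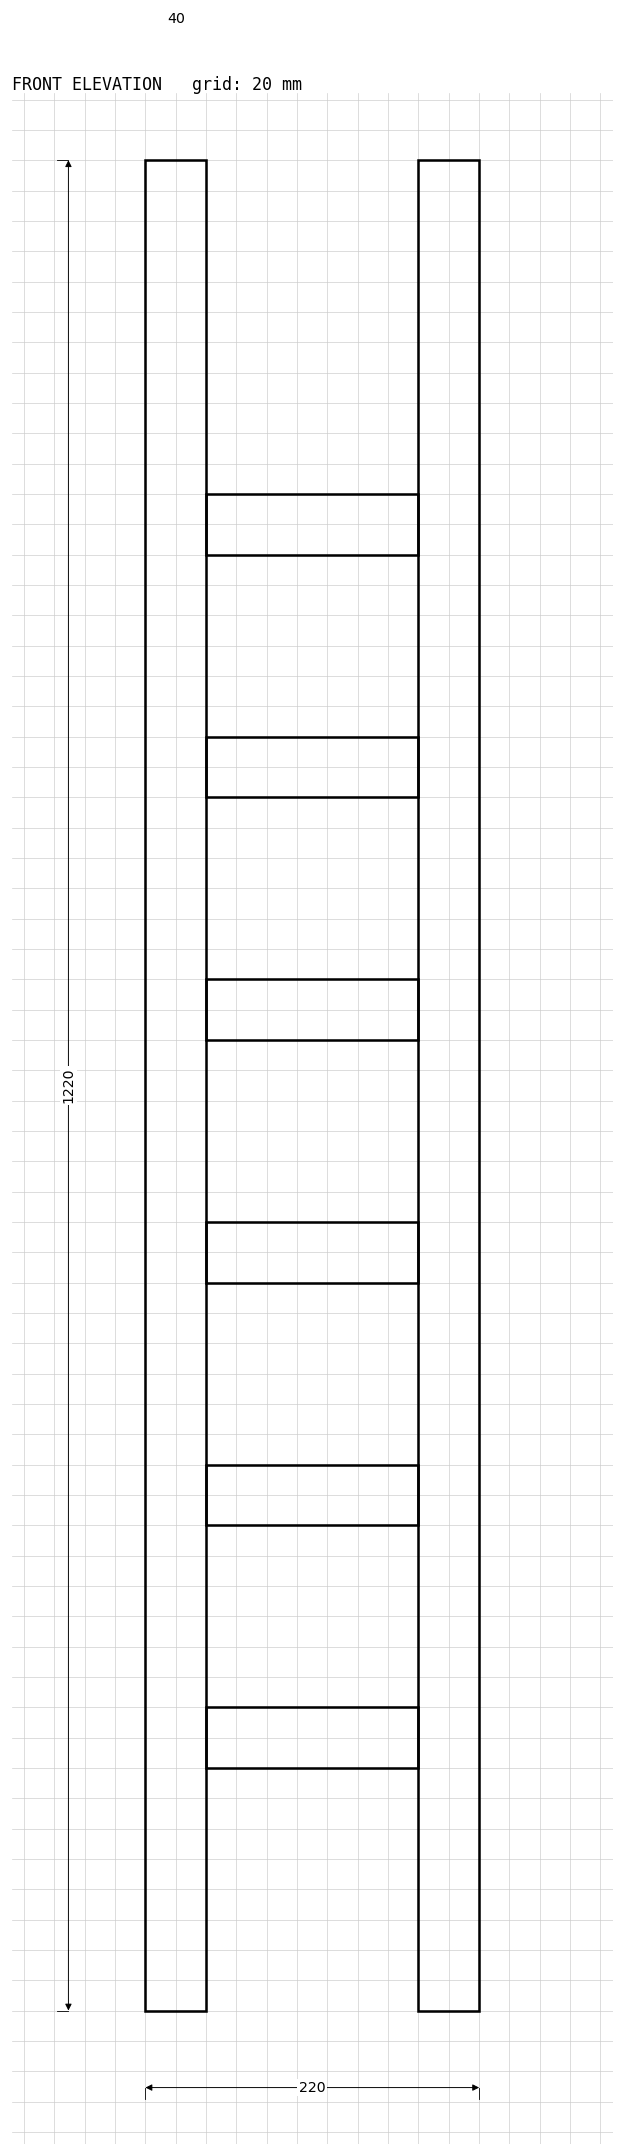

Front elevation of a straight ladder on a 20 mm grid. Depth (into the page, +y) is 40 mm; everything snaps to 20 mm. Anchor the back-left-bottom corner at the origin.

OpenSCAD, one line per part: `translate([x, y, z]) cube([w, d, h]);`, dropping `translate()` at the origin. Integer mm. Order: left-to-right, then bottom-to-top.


cube([40, 40, 1220]);
translate([40, 0, 160]) cube([140, 40, 40]);
translate([40, 0, 320]) cube([140, 40, 40]);
translate([40, 0, 480]) cube([140, 40, 40]);
translate([40, 0, 640]) cube([140, 40, 40]);
translate([40, 0, 800]) cube([140, 40, 40]);
translate([40, 0, 960]) cube([140, 40, 40]);
translate([180, 0, 0]) cube([40, 40, 1220]);
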